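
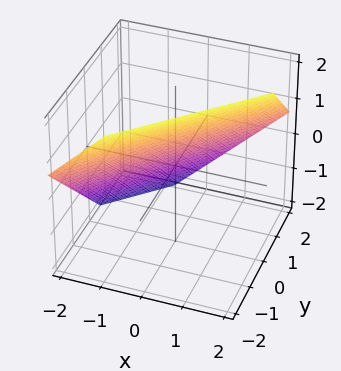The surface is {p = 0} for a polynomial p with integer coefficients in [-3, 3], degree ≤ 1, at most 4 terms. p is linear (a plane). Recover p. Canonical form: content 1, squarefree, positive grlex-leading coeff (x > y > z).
3*x - 3*y - 3*z + 2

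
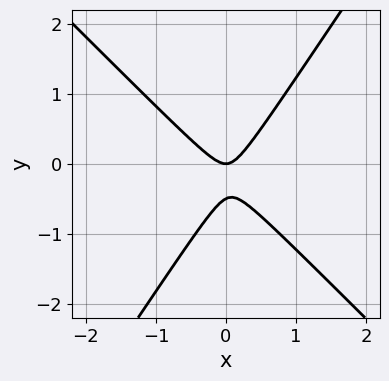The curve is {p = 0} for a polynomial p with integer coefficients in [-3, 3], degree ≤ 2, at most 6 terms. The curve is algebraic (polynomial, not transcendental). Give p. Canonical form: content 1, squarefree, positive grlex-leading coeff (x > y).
3*x^2 + x*y - 2*y^2 - y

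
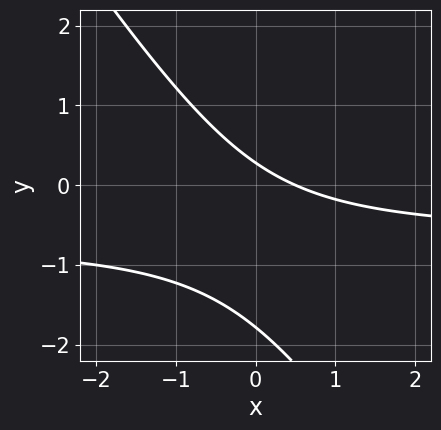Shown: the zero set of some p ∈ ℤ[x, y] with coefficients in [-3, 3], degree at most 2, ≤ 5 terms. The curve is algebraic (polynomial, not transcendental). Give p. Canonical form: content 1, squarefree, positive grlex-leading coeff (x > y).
1. The degree is 2 — a generic line meets the curve in up to 2 points.
2. Matching integer coefficients to the picture gives p.

3*x*y + 2*y^2 + 2*x + 3*y - 1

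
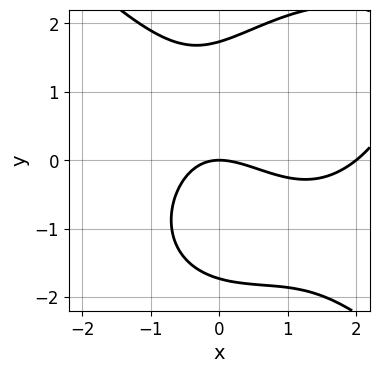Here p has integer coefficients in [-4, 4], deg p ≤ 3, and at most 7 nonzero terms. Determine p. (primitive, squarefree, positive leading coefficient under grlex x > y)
x^3 + y^3 - 2*x^2 - x*y - 3*y

Degree: the shape is more complex than any degree-2 curve, so deg p = 3.
Against the integer gridlines: it meets the y-axis at y = 0 (among the integer gridlines); the x-axis gridline crossings are at x ∈ {0, 2}.
Solving for integer coefficients yields p as stated.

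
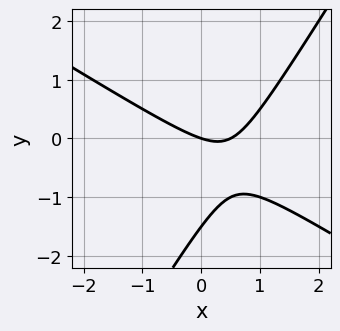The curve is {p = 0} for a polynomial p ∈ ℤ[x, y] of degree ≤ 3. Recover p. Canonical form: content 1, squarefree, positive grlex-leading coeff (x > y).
2*x^2 + 2*x*y - 2*y^2 - x - 3*y

(a) deg p = 2. No degree-1 curve has this shape.
(b) From the axis intercepts and sections: one y-axis crossing is at y = 0; it crosses the x-axis at the gridline x = 0.
(c) The integer polynomial consistent with all of this is the stated p.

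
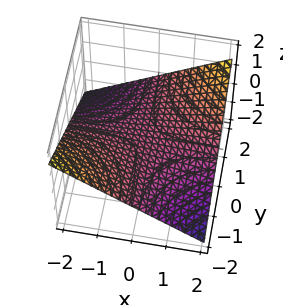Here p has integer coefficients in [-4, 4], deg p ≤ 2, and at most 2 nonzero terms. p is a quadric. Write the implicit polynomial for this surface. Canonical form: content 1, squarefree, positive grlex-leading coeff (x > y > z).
x*y - 3*z

The degree is 2 — a hyperbolic paraboloid; a quadric.
From the visible intercepts: the visible x-axis segment lies entirely on the surface; one z-axis crossing is at z = 0; the visible y-axis segment lies entirely on the surface.
Matching integer coefficients to the picture gives p.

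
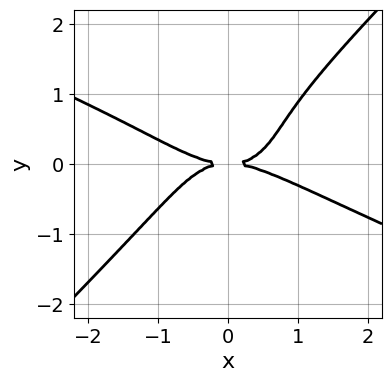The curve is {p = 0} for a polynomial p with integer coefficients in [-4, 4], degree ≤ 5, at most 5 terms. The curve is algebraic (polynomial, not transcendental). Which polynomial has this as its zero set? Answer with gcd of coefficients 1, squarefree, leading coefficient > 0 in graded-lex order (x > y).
x^4 + 2*x^3*y - 3*y^4 + 2*y^3 - 3*y^2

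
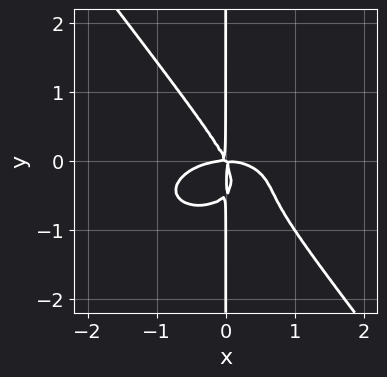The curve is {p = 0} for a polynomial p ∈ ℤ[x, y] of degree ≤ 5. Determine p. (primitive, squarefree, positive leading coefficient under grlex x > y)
x^4 + 2*x^2*y^2 + 2*x*y^3 + 2*x^2*y + x*y^2

deg p = 4. A generic line meets the curve in up to 4 points.
Reading off the gridlines: every point of the y-axis in the box is on the curve.
These observations pin down the coefficients.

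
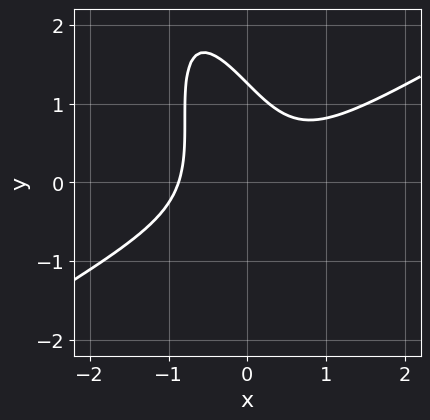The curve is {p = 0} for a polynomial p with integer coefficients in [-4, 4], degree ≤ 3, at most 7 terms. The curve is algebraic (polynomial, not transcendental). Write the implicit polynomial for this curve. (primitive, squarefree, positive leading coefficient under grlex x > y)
3*x^3 - 3*x^2*y - 3*x*y^2 - y^3 + 2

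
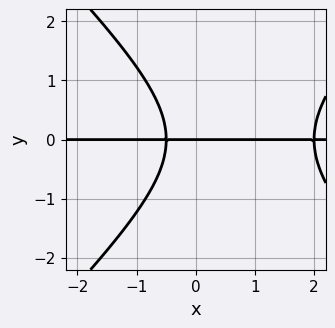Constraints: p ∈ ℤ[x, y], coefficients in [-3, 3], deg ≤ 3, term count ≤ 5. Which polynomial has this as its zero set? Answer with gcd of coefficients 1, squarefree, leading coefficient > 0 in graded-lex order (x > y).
2*x^2*y - 2*y^3 - 3*x*y - 2*y

(a) deg p = 3.
(b) Against the integer gridlines: it crosses the y-axis at the gridline y = 0; every point of the x-axis in the box is on the curve.
(c) The integer polynomial consistent with all of this is the stated p.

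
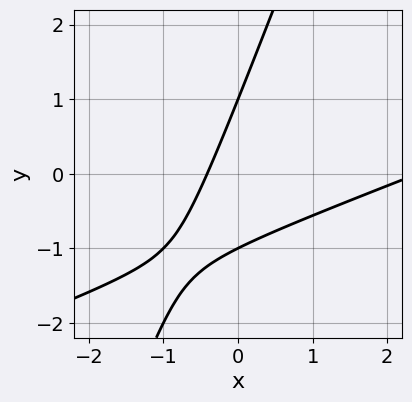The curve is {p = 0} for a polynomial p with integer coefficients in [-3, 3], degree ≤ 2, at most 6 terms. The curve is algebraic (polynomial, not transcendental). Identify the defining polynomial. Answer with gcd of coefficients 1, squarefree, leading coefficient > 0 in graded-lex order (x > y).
x^2 - 3*x*y + y^2 - 2*x - 1

First, deg p = 2. No degree-1 curve has this shape.
Next, observable constraints: among the integer gridlines, it crosses the y-axis at y ∈ {-1, 1}.
Finally, these observations pin down the coefficients.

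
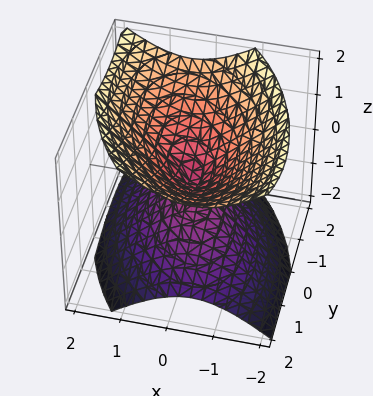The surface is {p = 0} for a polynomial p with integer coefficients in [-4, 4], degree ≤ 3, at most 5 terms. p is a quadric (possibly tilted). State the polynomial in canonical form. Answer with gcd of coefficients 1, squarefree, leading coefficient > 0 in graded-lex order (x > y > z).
2*x^2 + x*y + y^2 - 2*z^2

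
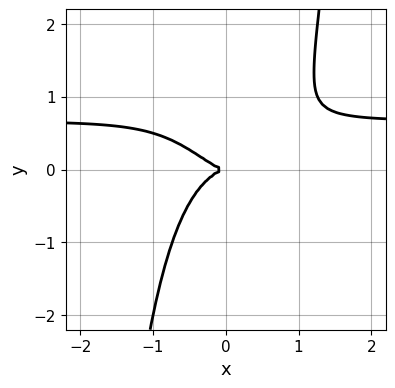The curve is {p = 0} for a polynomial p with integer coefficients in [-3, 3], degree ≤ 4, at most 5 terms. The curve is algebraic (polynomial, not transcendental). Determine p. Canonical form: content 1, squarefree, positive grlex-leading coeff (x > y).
Degree: no degree-3 curve has this shape, so deg p = 4.
Reading off the gridlines: it meets the x-axis at x = 0 (among the integer gridlines); it meets the y-axis at y = 0 (among the integer gridlines).
Assembling these constraints gives the stated polynomial.

3*x^3*y - 2*x^3 - 2*y^2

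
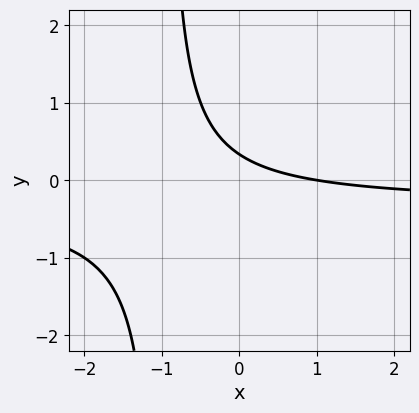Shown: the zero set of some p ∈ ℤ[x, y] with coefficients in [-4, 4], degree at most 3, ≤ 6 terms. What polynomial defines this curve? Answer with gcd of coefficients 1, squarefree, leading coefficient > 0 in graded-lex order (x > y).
(a) Degree: the shape is more complex than any degree-1 curve, so deg p = 2.
(b) Observable constraints: it meets the x-axis at x = 1 (among the integer gridlines).
(c) These observations pin down the coefficients.

3*x*y + x + 3*y - 1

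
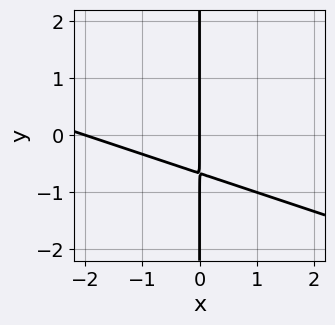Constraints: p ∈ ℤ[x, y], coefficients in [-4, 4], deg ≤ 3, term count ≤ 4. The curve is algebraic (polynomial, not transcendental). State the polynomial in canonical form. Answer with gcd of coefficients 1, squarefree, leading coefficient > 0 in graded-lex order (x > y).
First, deg p = 2. No degree-1 curve has this shape.
Next, from the axis intercepts and sections: every point of the y-axis in the box is on the curve; the x-axis gridline crossings are at x ∈ {-2, 0}.
Finally, matching integer coefficients to the picture gives p.

x^2 + 3*x*y + 2*x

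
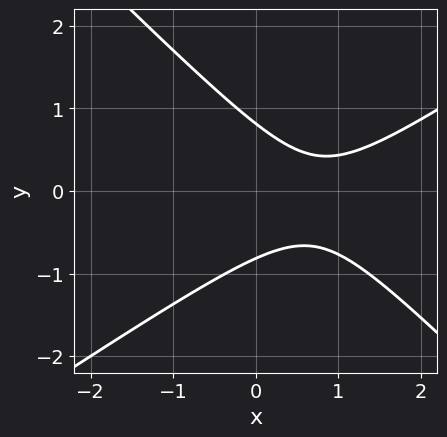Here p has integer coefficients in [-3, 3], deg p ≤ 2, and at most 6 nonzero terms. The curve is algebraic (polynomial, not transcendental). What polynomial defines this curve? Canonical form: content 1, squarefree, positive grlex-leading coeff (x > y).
The degree is 2 — no degree-1 curve has this shape.
Checking where it meets the axes: it misses every integer gridline on the x-axis.
These observations pin down the coefficients.

2*x^2 - x*y - 3*y^2 - 3*x + 2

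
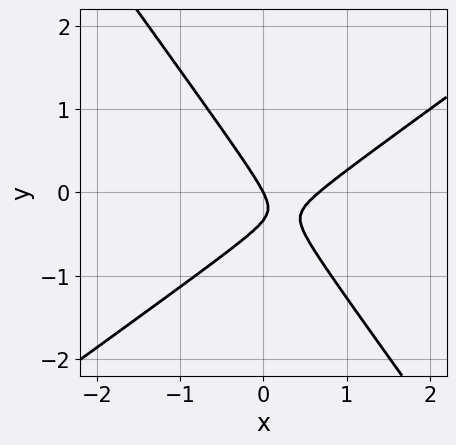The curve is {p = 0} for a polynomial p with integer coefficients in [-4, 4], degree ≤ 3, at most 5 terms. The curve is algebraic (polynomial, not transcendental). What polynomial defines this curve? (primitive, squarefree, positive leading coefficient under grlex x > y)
1. deg p = 2. No degree-1 curve has this shape.
2. Against the integer gridlines: one x-axis crossing is at x = 0; it crosses the y-axis at the gridline y = 0.
3. Solving for integer coefficients yields p as stated.

3*x^2 - 2*x*y - 3*y^2 - 2*x - y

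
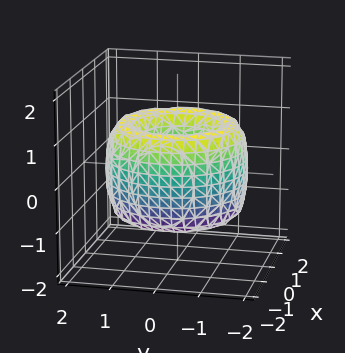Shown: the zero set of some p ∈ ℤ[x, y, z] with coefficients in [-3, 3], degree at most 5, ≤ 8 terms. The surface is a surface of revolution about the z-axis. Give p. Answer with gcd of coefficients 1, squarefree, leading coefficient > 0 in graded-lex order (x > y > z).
x^4 + 2*x^2*y^2 + y^4 - 3*x^2 - 3*y^2 + z^2 + 1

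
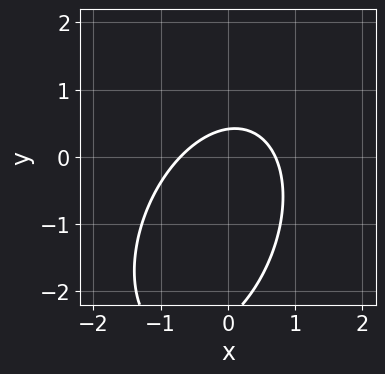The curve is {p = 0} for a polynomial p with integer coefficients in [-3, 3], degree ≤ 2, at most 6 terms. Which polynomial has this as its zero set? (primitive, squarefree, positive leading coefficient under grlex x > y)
2*x^2 - x*y + y^2 + 2*y - 1

1. Degree: a generic line meets the curve in up to 2 points, so deg p = 2.
2. Putting this together gives p.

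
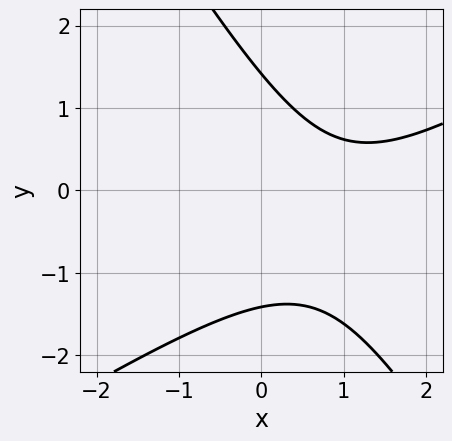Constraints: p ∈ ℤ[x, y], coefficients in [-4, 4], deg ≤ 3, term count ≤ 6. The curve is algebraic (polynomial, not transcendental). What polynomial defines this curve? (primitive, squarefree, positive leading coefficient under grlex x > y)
deg p = 2.
From the visible intercepts: it misses every integer gridline on the x-axis.
Fitting integer coefficients to these (and the overall shape) gives p.

x^2 - x*y - y^2 - 2*x + 2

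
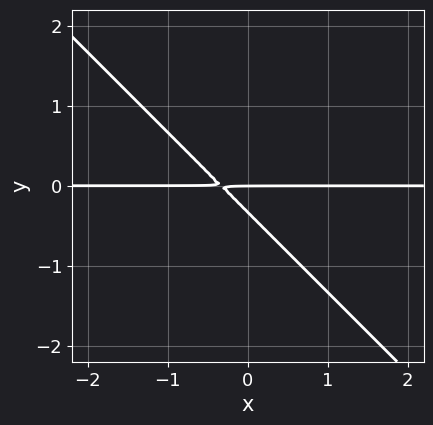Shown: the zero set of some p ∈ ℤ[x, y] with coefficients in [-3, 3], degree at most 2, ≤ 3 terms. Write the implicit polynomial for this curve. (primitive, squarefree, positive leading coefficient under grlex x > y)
3*x*y + 3*y^2 + y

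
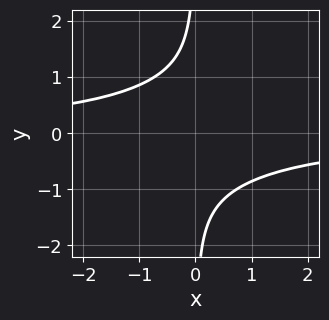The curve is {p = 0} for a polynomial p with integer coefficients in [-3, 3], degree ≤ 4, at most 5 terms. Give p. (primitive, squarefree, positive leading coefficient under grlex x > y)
x^2*y^2 - 2*x*y^3 - 2

(a) deg p = 4. A generic line meets the curve in up to 4 points.
(b) Observable constraints: it misses every integer gridline on the x-axis; no y-intercept at any integer in the box.
(c) Putting this together gives p.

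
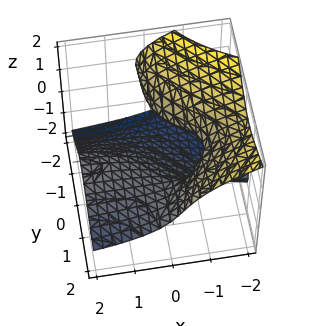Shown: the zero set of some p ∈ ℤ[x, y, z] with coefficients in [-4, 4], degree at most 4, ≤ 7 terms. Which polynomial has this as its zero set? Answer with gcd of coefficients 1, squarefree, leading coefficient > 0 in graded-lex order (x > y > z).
First, the degree is 3 — no degree-2 surface has this shape.
Next, reading off the gridlines: the surface avoids every integer y-axis point in the box; the surface avoids every integer x-axis point in the box.
Finally, these observations pin down the coefficients.

2*x*y^2 + 3*z^3 + 3*x*z + 3*y*z + 1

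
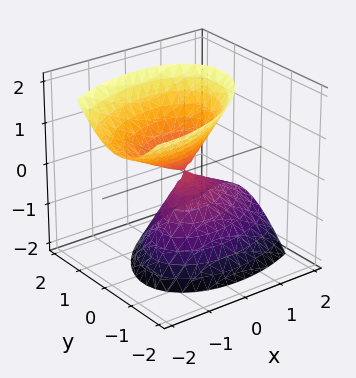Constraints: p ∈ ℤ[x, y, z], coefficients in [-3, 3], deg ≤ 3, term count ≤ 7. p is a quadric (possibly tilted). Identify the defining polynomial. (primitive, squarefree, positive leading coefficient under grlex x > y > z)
1. There are 2 components. Treating them together as one polynomial.
2. The degree is 2 — a generic line meets the surface in up to 2 points.
3. From the visible intercepts: it crosses the z-axis at the gridline z = 0; it meets the x-axis at x = 0 (among the integer gridlines); one y-axis crossing is at y = 0.
4. Together with the visible shape, these determine p as stated.

x^2 - x*y + x*z + 2*y^2 - z^2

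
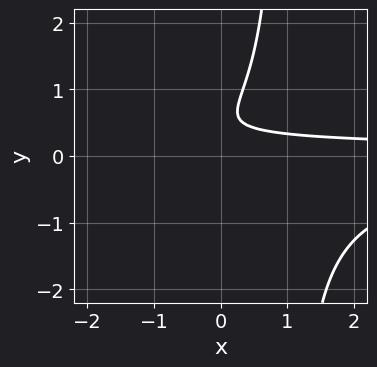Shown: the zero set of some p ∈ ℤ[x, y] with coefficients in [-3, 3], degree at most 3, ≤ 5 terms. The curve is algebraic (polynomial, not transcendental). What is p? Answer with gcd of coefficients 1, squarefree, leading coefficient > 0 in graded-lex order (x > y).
1. deg p = 3.
2. From the axis intercepts and sections: the curve avoids every integer y-axis point in the box; no x-intercept at any integer in the box.
3. Together with the visible shape, these determine p as stated.

3*x*y^2 - 3*y^2 + 3*y - 1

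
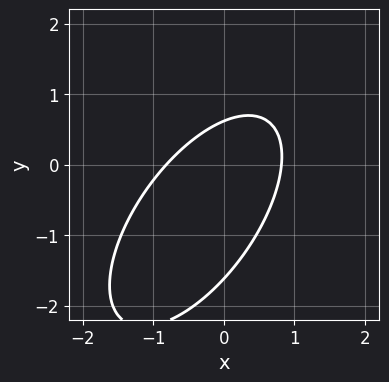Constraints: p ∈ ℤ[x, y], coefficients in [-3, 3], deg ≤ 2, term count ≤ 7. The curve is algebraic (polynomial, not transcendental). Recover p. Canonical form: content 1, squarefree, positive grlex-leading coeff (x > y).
1. Degree: the shape is more complex than any degree-1 curve, so deg p = 2.
2. Matching integer coefficients to the picture gives p.

3*x^2 - 3*x*y + 2*y^2 + 2*y - 2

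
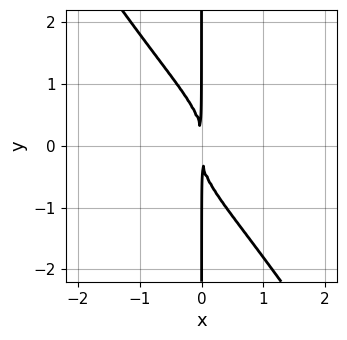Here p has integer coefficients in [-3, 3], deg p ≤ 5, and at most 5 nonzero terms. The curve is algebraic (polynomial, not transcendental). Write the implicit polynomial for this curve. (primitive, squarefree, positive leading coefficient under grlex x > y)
3*x^2*y^2 + 2*x*y^3 + 2*x^2

The degree is 4 — a generic line meets the curve in up to 4 points.
Checking where it meets the axes: every point of the y-axis in the box is on the curve.
Together with the visible shape, these determine p as stated.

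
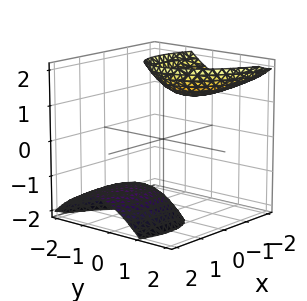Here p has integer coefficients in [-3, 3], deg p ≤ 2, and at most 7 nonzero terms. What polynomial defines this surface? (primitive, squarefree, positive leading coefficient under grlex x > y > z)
2*x^2 + 2*x*y + 3*x*z + 3*y^2 - z^2 + 3

First, I count 2 distinct pieces.
Then, the degree is 2 — the shape is more complex than any degree-1 surface.
Next, observable constraints: it misses every integer gridline on the x-axis; it misses every integer gridline on the y-axis.
Finally, matching integer coefficients to the picture gives p.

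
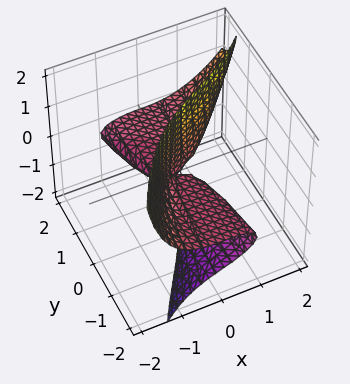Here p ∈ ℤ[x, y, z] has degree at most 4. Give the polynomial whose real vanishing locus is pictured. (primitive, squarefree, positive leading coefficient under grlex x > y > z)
x^3 - x^2*z + 2*x*z^2 - 2*y*z^2 - 2*y*z

The degree is 3 — the shape is more complex than any degree-2 surface.
Observable constraints: one x-axis crossing is at x = 0; every point of the y-axis in the box is on the surface.
Together with the visible shape, these determine p as stated.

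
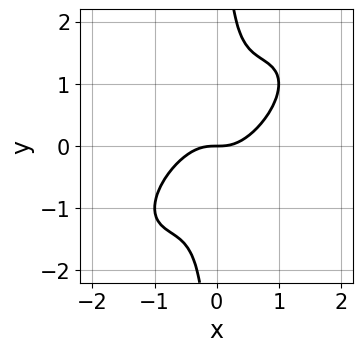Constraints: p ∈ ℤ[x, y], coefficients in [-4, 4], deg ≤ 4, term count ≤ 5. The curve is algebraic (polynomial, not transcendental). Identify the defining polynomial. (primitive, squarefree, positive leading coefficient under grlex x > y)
2*x^3 - 3*x^2*y + 2*x*y^2 - y

1. The degree is 3 — the shape is more complex than any degree-2 curve.
2. From the axis intercepts and sections: it meets the y-axis at y = 0 (among the integer gridlines); one x-axis crossing is at x = 0.
3. Assembling these constraints gives the stated polynomial.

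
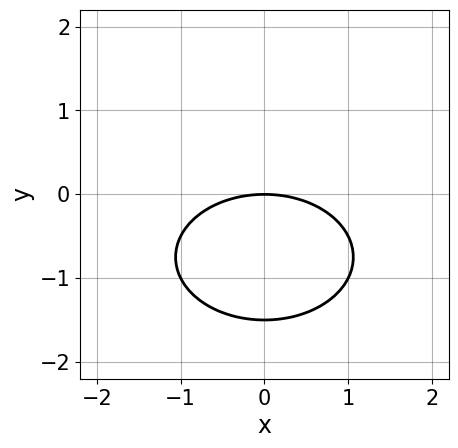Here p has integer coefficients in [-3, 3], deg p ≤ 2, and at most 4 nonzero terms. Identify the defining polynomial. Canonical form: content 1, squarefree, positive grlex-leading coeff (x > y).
x^2 + 2*y^2 + 3*y

First, deg p = 2. The shape is more complex than any degree-1 curve.
Next, symmetries: the x ↦ −x reflection is a symmetry, so x appears only in even powers.
Next, against the integer gridlines: it meets the y-axis at y = 0 (among the integer gridlines); one x-axis crossing is at x = 0.
Finally, together with the visible shape, these determine p as stated.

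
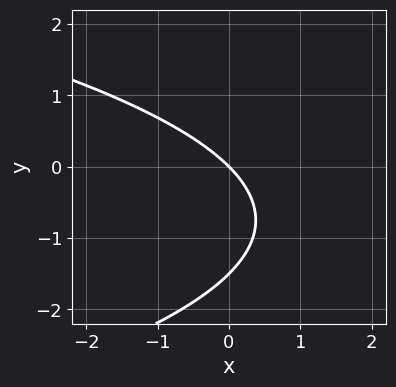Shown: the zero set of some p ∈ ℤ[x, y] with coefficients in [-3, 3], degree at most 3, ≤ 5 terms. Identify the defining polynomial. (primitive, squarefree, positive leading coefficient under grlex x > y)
Degree: no degree-1 curve has this shape, so deg p = 2.
Against the integer gridlines: one y-axis crossing is at y = 0; one x-axis crossing is at x = 0.
Matching integer coefficients to the picture gives p.

2*y^2 + 3*x + 3*y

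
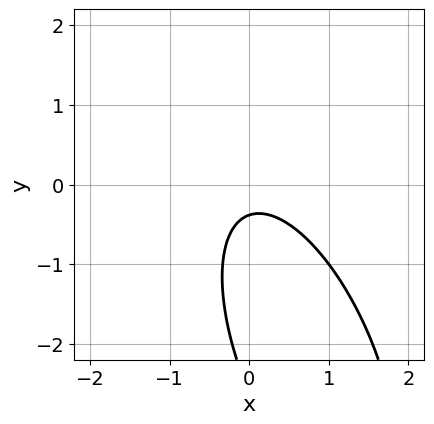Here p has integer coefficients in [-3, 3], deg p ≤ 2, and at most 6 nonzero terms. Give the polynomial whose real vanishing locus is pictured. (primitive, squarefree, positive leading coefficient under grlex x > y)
1. deg p = 2. The shape is more complex than any degree-1 curve.
2. Observable constraints: it misses every integer gridline on the x-axis.
3. These observations pin down the coefficients.

3*x^2 + 2*x*y + y^2 + 3*y + 1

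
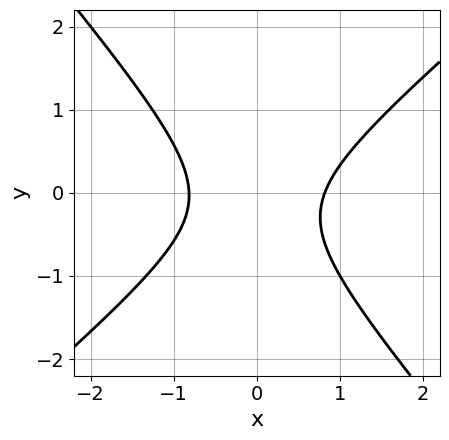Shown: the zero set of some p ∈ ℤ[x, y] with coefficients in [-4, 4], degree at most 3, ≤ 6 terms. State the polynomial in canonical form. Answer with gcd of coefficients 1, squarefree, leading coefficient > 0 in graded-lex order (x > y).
3*x^2 - x*y - 3*y^2 - y - 2

(a) The degree is 2 — the shape is more complex than any degree-1 curve.
(b) From the axis intercepts and sections: the curve avoids every integer y-axis point in the box.
(c) Together with the visible shape, these determine p as stated.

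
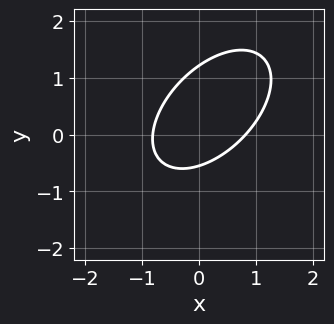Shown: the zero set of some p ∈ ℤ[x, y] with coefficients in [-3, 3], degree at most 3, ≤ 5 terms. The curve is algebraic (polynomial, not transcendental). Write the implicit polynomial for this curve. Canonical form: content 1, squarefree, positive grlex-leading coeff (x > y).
3*x^2 - 3*x*y + 3*y^2 - 2*y - 2

First, the degree is 2 — the shape is more complex than any degree-1 curve.
Finally, matching integer coefficients to the picture gives p.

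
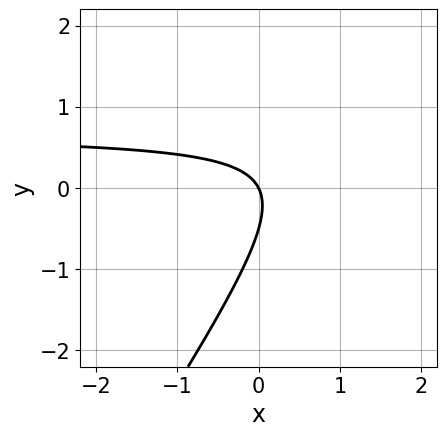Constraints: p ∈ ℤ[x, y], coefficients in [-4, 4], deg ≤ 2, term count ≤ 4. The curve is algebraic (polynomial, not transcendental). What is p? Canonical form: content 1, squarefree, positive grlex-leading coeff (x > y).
3*x*y - 2*y^2 - 2*x - y

deg p = 2. A generic line meets the curve in up to 2 points.
Observable constraints: one x-axis crossing is at x = 0; one y-axis crossing is at y = 0.
The integer polynomial consistent with all of this is the stated p.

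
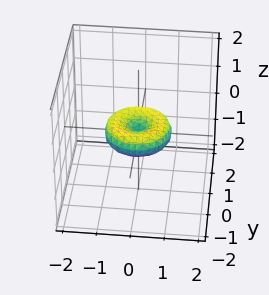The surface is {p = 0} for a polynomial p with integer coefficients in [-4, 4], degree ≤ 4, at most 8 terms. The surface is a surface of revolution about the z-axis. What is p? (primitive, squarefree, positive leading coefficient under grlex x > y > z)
x^4 + 2*x^2*y^2 + y^4 - x^2 - y^2 + 2*z^2

(a) deg p = 4. The shape is more complex than any degree-3 surface.
(b) Symmetry: the z-axis is an axis of rotation, so x and y enter only as x² + y².
(c) From the visible intercepts: a circular section at z = 0 has radius exactly 1; among the integer gridlines, it crosses the x-axis at x ∈ {-1, 0, 1}; among the integer gridlines, it crosses the y-axis at y ∈ {-1, 0, 1}; it crosses the z-axis at the gridline z = 0.
(d) Together with the visible shape, these determine p as stated.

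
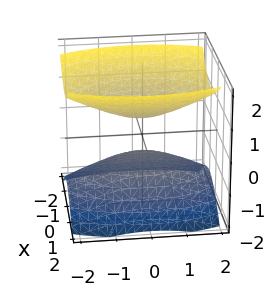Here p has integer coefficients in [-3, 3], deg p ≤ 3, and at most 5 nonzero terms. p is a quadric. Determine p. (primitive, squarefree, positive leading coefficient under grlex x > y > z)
I count 2 distinct pieces. Treating them together as one polynomial.
Degree: two sheets facing apart; a quadric, so deg p = 2.
Symmetries: the x ↦ −x reflection is a symmetry, so x appears only in even powers; mirror symmetry z ↦ −z ⇒ only even powers of z; it's symmetric under y → −y, forcing even powers of y.
From the axis intercepts and sections: it misses every integer gridline on the x-axis; the surface avoids every integer y-axis point in the box.
Solving for integer coefficients yields p as stated.

3*x^2 + y^2 - 3*z^2 + 1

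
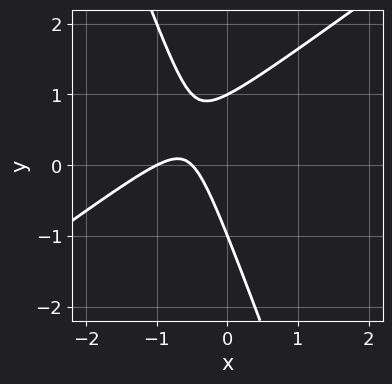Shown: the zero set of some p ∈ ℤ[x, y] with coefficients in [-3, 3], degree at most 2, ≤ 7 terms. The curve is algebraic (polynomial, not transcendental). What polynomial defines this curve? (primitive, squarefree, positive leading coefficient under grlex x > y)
2*x^2 - 2*x*y - y^2 + 3*x + 1

(a) Degree: a generic line meets the curve in up to 2 points, so deg p = 2.
(b) Against the integer gridlines: one x-axis crossing is at x = -1; among the integer gridlines, it crosses the y-axis at y ∈ {-1, 1}.
(c) Together with the visible shape, these determine p as stated.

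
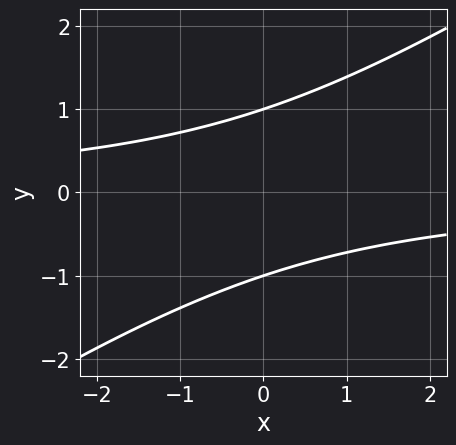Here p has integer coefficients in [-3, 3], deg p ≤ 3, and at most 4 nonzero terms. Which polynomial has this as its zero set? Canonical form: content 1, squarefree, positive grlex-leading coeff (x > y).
2*x*y - 3*y^2 + 3

(a) The degree is 2 — the shape is more complex than any degree-1 curve.
(b) Checking where it meets the axes: no x-intercept at any integer in the box; the y-axis gridline crossings are at y ∈ {-1, 1}.
(c) Solving for integer coefficients yields p as stated.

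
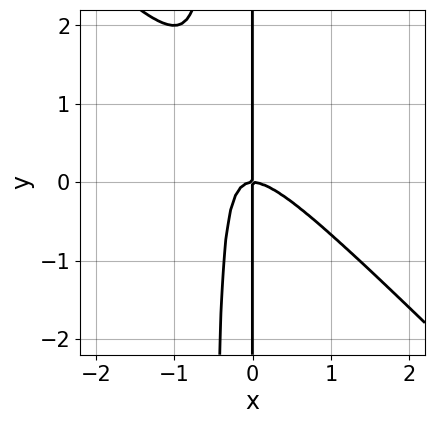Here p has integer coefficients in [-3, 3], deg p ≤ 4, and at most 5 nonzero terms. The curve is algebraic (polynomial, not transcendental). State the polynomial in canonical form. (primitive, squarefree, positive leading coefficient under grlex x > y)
2*x^3 + 2*x^2*y + x*y

(a) The degree is 3 — a generic line meets the curve in up to 3 points.
(b) Checking where it meets the axes: it meets the x-axis at x = 0 (among the integer gridlines); every point of the y-axis in the box is on the curve.
(c) These observations pin down the coefficients.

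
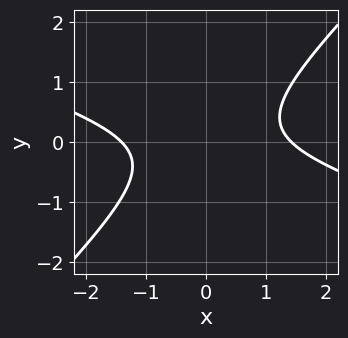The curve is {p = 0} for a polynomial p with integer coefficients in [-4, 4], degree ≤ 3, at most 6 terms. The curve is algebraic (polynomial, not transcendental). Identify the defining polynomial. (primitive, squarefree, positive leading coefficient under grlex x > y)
x^2 + 2*x*y - 3*y^2 - 2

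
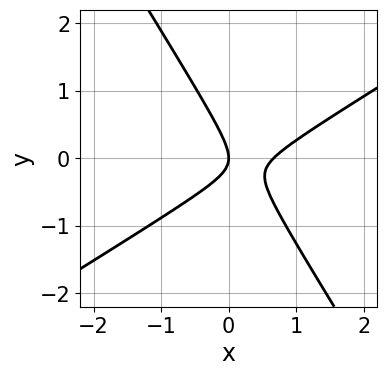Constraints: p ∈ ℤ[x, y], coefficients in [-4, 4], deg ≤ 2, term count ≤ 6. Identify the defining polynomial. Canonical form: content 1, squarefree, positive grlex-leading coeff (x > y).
3*x^2 - 3*x*y - 3*y^2 - 2*x

1. Degree: no degree-1 curve has this shape, so deg p = 2.
2. From the visible intercepts: it crosses the x-axis at the gridline x = 0; one y-axis crossing is at y = 0.
3. Solving for integer coefficients yields p as stated.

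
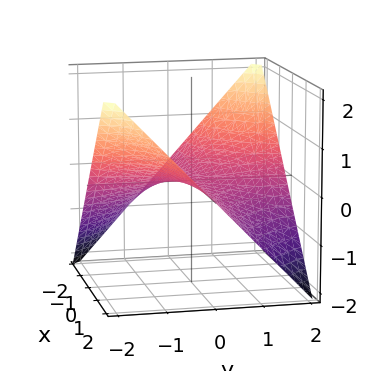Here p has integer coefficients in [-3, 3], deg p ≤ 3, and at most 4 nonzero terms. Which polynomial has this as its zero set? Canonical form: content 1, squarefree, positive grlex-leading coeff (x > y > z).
Degree: a saddle surface; a quadric, so deg p = 2.
From the axis intercepts and sections: the visible x-axis segment lies entirely on the surface; one z-axis crossing is at z = 0; the visible y-axis segment lies entirely on the surface.
Assembling these constraints gives the stated polynomial.

x*y + 2*z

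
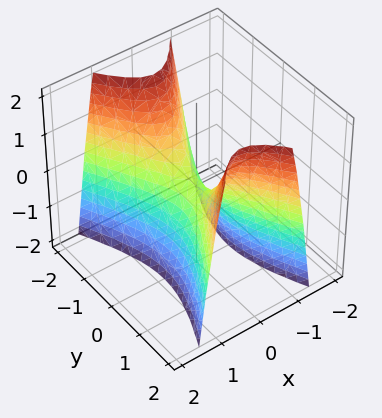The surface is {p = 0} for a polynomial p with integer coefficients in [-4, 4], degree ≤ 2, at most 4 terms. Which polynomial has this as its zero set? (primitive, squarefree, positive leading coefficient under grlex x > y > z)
(a) deg p = 2. A hyperbolic paraboloid; a quadric.
(b) Symmetries: mirror symmetry x ↦ −x ⇒ only even powers of x; mirror symmetry y ↦ −y ⇒ only even powers of y.
(c) Reading off the gridlines: one y-axis crossing is at y = 0; one z-axis crossing is at z = 0.
(d) Together with the visible shape, these determine p as stated.

3*x^2 - y^2 + z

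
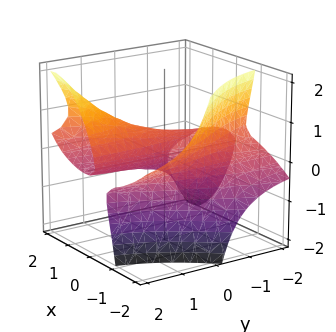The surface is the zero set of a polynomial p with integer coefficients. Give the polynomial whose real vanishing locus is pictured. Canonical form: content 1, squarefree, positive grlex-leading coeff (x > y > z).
1. There are 2 components. They look like related sheets of one shape, so recover p as a whole.
2. Degree: a generic line meets the surface in up to 3 points, so deg p = 3.
3. Observable constraints: one z-axis crossing is at z = 0; every point of the y-axis in the box is on the surface.
4. The integer polynomial consistent with all of this is the stated p.

x^3 - 3*x*y*z + x*z^2 + 3*z^2 - 2*x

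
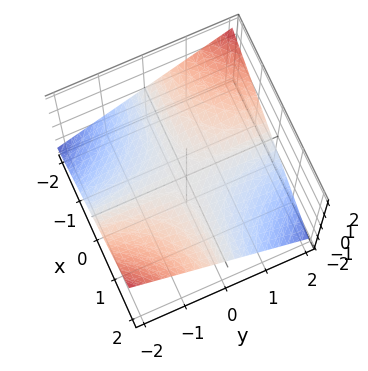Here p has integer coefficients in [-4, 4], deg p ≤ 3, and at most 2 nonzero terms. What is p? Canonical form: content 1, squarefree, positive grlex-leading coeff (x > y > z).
x*y + 3*z

First, deg p = 2.
Next, from the visible intercepts: it crosses the z-axis at the gridline z = 0; the visible x-axis segment lies entirely on the surface.
Finally, these observations pin down the coefficients.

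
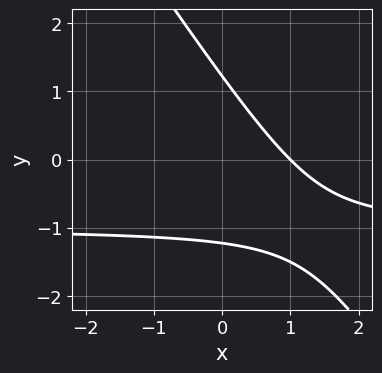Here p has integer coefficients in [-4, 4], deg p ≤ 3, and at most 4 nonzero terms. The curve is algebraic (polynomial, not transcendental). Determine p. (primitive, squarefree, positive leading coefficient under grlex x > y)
First, the degree is 2 — no degree-1 curve has this shape.
Then, against the integer gridlines: it crosses the x-axis at the gridline x = 1.
Finally, matching integer coefficients to the picture gives p.

3*x*y + 2*y^2 + 3*x - 3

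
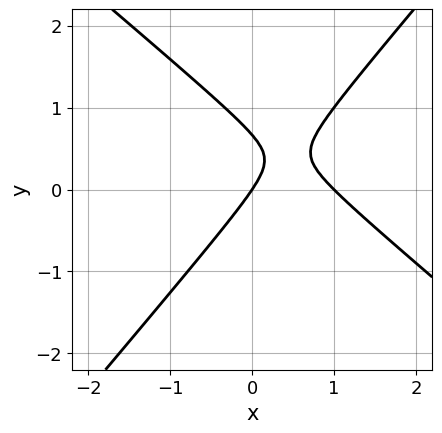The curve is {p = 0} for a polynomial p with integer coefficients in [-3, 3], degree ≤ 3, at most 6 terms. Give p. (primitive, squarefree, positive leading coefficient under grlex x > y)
1. Degree: no degree-1 curve has this shape, so deg p = 2.
2. From the axis intercepts and sections: the x-axis gridline crossings are at x ∈ {0, 1}; it meets the y-axis at y = 0 (among the integer gridlines).
3. The integer polynomial consistent with all of this is the stated p.

3*x^2 + x*y - 3*y^2 - 3*x + 2*y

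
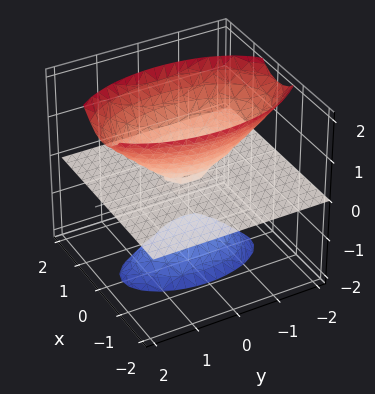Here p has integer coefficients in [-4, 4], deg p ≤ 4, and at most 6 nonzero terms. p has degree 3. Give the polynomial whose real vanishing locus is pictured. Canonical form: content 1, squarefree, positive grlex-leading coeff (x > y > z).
3*x^2*z + y^2*z - z^3 - z^2

There are 2 components.
Degree: a generic line meets the surface in up to 3 points, so deg p = 3.
Against the integer gridlines: every point of the y-axis in the box is on the surface; it meets the z-axis at z = -1 (among the integer gridlines).
Fitting integer coefficients to these (and the overall shape) gives p.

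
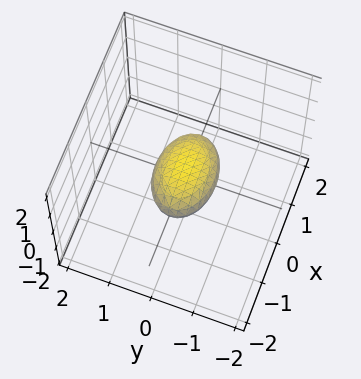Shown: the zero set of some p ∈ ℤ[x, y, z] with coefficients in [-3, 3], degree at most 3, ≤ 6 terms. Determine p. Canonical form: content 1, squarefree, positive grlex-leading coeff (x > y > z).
x^2 + 2*y^2 + 3*z^2 - 1

(a) The degree is 2 — a closed, bounded, convex surface; a quadric.
(b) Symmetries: the y ↦ −y reflection is a symmetry, so y appears only in even powers; the x ↦ −x reflection is a symmetry, so x appears only in even powers; it's symmetric under z → −z, forcing even powers of z.
(c) Observable constraints: the x-axis gridline crossings are at x ∈ {-1, 1}.
(d) Solving for integer coefficients yields p as stated.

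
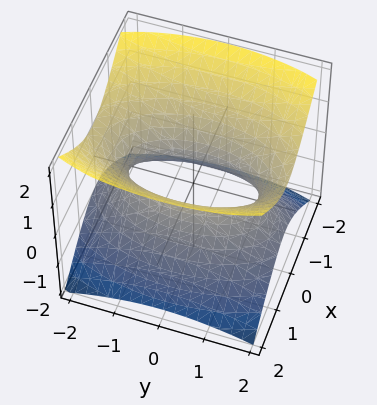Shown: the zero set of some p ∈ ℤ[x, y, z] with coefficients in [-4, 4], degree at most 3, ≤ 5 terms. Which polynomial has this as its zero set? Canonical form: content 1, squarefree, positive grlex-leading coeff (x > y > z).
(a) deg p = 2. One connected sheet with a waist; a quadric.
(b) Symmetries: the z ↦ −z reflection is a symmetry, so z appears only in even powers; it's symmetric under x → −x, forcing even powers of x; the y ↦ −y reflection is a symmetry, so y appears only in even powers.
(c) Checking where it meets the axes: the surface avoids every integer z-axis point in the box.
(d) Solving for integer coefficients yields p as stated.

3*x^2 + y^2 - 3*z^2 - 2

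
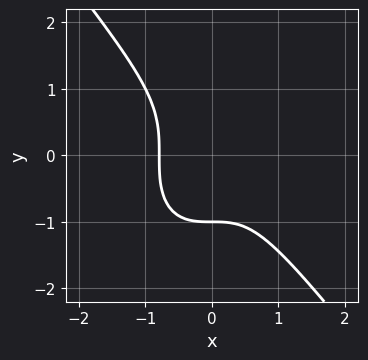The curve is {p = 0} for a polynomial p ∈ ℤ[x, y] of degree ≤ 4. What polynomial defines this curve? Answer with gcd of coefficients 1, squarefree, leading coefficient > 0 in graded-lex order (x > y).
1. The degree is 3 — a generic line meets the curve in up to 3 points.
2. From the visible intercepts: it meets the y-axis at y = -1 (among the integer gridlines).
3. The integer polynomial consistent with all of this is the stated p.

2*x^3 + y^3 + 1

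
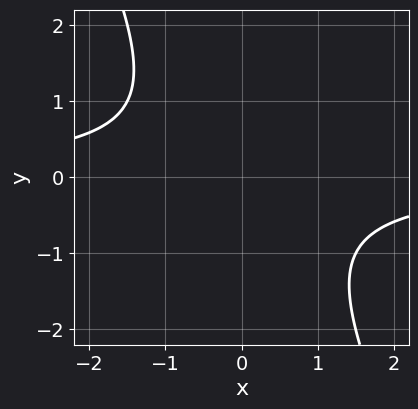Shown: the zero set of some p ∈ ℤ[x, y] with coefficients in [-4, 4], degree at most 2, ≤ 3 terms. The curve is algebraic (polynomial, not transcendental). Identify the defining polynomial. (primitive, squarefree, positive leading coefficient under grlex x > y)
deg p = 2.
From the axis intercepts and sections: the curve avoids every integer x-axis point in the box; no y-intercept at any integer in the box.
Putting this together gives p.

2*x*y + y^2 + 2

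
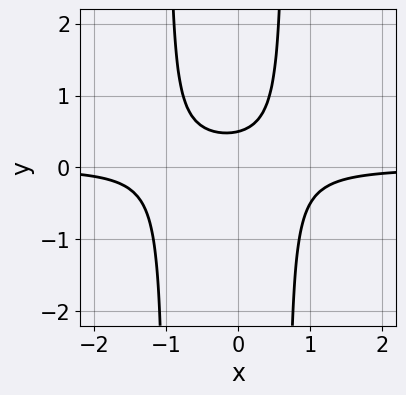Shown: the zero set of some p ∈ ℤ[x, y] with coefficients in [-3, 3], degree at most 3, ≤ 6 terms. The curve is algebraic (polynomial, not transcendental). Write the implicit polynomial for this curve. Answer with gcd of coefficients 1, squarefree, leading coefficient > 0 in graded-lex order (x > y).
(a) The degree is 3 — a generic line meets the curve in up to 3 points.
(b) Against the integer gridlines: the curve avoids every integer x-axis point in the box.
(c) Putting this together gives p.

3*x^2*y + x*y - 2*y + 1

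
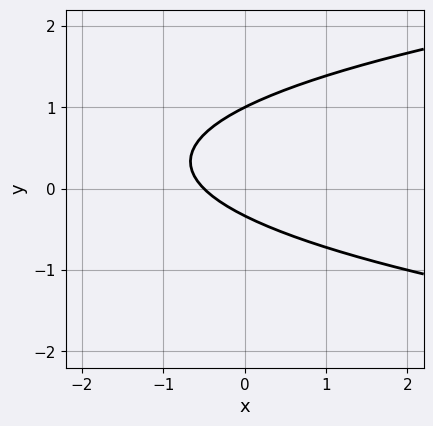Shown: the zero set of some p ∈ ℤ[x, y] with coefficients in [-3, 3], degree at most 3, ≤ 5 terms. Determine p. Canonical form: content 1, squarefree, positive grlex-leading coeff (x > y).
(a) Degree: the shape is more complex than any degree-1 curve, so deg p = 2.
(b) Against the integer gridlines: it crosses the y-axis at the gridline y = 1.
(c) Solving for integer coefficients yields p as stated.

3*y^2 - 2*x - 2*y - 1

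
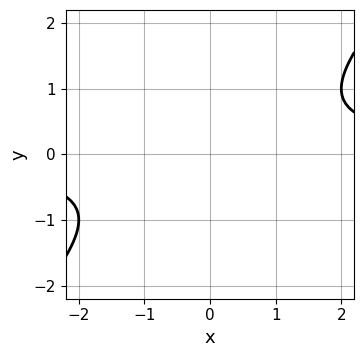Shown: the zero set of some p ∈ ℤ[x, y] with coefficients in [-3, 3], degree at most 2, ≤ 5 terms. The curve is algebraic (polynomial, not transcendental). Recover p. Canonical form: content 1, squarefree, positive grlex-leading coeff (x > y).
x*y - y^2 - 1

Degree: a generic line meets the curve in up to 2 points, so deg p = 2.
From the axis intercepts and sections: it misses every integer gridline on the x-axis; it misses every integer gridline on the y-axis.
Solving for integer coefficients yields p as stated.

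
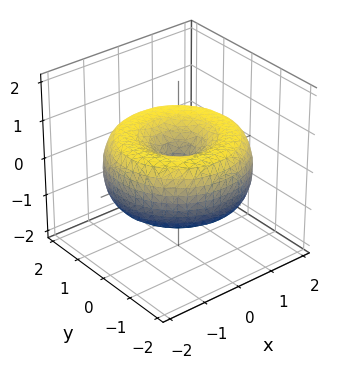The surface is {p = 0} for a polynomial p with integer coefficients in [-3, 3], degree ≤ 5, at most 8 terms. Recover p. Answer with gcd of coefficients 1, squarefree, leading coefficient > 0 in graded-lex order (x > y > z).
x^4 + 2*x^2*y^2 + y^4 - 3*x^2 - 3*y^2 + 3*z^2

deg p = 4.
Symmetries: rotational symmetry about the z-axis ⇒ p depends on x, y only through x² + y².
From the axis intercepts and sections: one y-axis crossing is at y = 0; it meets the x-axis at x = 0 (among the integer gridlines); a circular section at z = 0 has radius between 1 and 2.
Together with the visible shape, these determine p as stated.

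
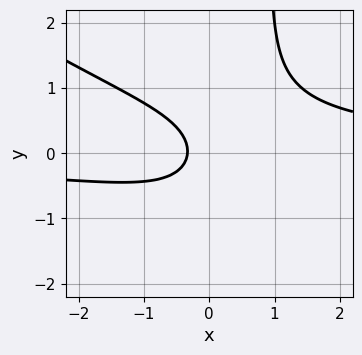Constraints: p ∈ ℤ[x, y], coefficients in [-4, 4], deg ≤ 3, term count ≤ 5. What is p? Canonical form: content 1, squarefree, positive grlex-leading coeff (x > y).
First, deg p = 3. No degree-2 curve has this shape.
Next, from the axis intercepts and sections: the curve avoids every integer y-axis point in the box.
Finally, solving for integer coefficients yields p as stated.

2*x^2*y + 3*x*y^2 - 3*y^2 - 3*x - 1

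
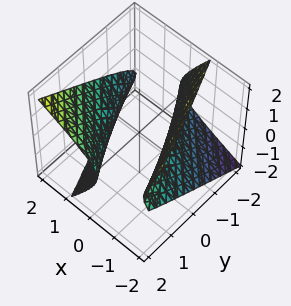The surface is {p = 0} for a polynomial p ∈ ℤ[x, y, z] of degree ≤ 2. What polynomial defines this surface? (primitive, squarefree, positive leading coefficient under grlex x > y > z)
First, there are 2 components. Treating them together as one polynomial.
Then, the degree is 2 — a generic line meets the surface in up to 2 points.
Then, checking where it meets the axes: the surface avoids every integer z-axis point in the box.
Finally, fitting integer coefficients to these (and the overall shape) gives p.

2*x^2 + 3*x*y - 3*x*z + y^2 - 3*z^2 - 3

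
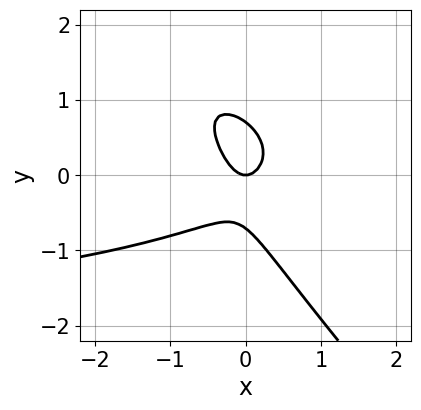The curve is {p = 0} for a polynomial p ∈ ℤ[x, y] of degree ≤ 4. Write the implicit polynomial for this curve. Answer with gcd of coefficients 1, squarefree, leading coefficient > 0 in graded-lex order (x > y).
x^2*y + 3*x*y^2 + 2*y^3 + 3*x^2 - y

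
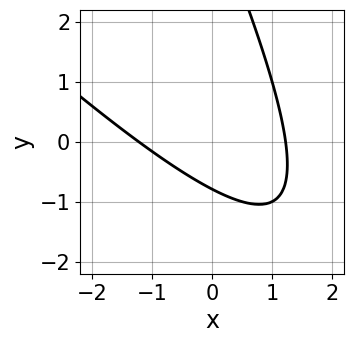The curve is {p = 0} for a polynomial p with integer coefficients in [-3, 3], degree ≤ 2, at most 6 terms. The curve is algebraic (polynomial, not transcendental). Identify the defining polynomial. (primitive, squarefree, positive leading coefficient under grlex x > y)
2*x^2 + 3*x*y + y^2 - 3*y - 3

First, the degree is 2 — the shape is more complex than any degree-1 curve.
Finally, matching integer coefficients to the picture gives p.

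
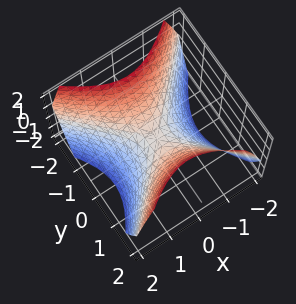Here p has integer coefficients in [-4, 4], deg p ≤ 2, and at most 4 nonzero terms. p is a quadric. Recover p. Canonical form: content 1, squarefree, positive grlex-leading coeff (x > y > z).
deg p = 2. A saddle surface; a quadric.
Symmetries: the y ↦ −y reflection is a symmetry, so y appears only in even powers; it's symmetric under x → −x, forcing even powers of x.
Checking where it meets the axes: one x-axis crossing is at x = 0; it crosses the y-axis at the gridline y = 0; it crosses the z-axis at the gridline z = 0.
Putting this together gives p.

x^2 - y^2 + z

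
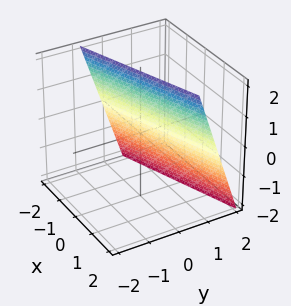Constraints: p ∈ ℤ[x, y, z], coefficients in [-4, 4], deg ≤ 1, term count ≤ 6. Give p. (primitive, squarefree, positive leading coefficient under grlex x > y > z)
x - 3*y - z + 2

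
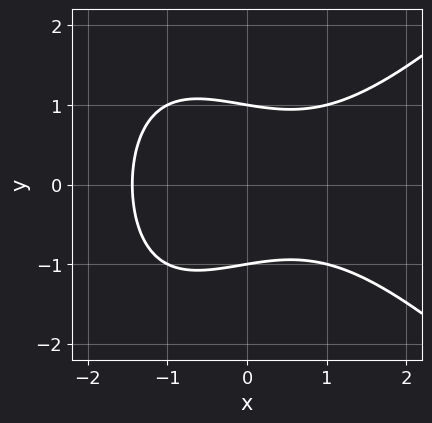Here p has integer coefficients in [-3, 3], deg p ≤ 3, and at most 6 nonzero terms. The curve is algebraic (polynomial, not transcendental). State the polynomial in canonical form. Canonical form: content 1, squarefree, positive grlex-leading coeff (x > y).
x^3 - x*y^2 - 3*y^2 + 3

1. Degree: the shape is more complex than any degree-2 curve, so deg p = 3.
2. Symmetries: the y ↦ −y reflection is a symmetry, so y appears only in even powers.
3. Checking where it meets the axes: the y-axis gridline crossings are at y ∈ {-1, 1}.
4. Assembling these constraints gives the stated polynomial.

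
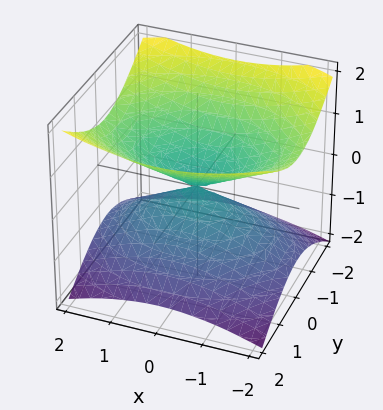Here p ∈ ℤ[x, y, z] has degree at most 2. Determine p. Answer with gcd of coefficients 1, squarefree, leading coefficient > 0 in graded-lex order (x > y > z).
(a) deg p = 2. Two nappes meeting at a single point; a quadric.
(b) Symmetries: the y ↦ −y reflection is a symmetry, so y appears only in even powers; it's symmetric under z → −z, forcing even powers of z; it's symmetric under x → −x, forcing even powers of x.
(c) Checking where it meets the axes: it meets the x-axis at x = 0 (among the integer gridlines); it crosses the y-axis at the gridline y = 0; it crosses the z-axis at the gridline z = 0.
(d) Putting this together gives p.

x^2 + 2*y^2 - 3*z^2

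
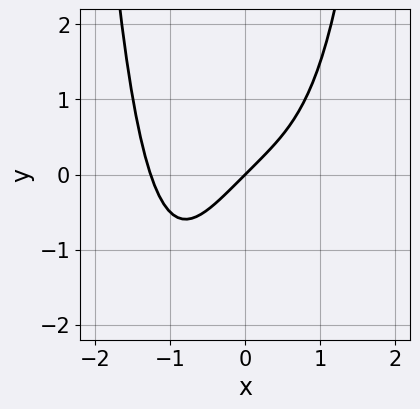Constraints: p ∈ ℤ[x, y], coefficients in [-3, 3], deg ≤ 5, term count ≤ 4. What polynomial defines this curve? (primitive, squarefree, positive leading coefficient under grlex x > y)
First, deg p = 4. A generic line meets the curve in up to 4 points.
Then, observable constraints: one y-axis crossing is at y = 0; it meets the x-axis at x = 0 (among the integer gridlines).
Finally, putting this together gives p.

x^4 + 2*x - 2*y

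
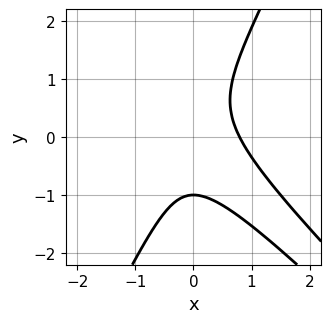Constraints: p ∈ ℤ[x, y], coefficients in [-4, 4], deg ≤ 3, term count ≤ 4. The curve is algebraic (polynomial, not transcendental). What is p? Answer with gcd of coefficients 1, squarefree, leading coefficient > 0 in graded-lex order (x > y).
(a) deg p = 3. The shape is more complex than any degree-2 curve.
(b) Checking where it meets the axes: one y-axis crossing is at y = -1.
(c) These observations pin down the coefficients.

2*x^3 + 3*x^2*y - y^3 - 1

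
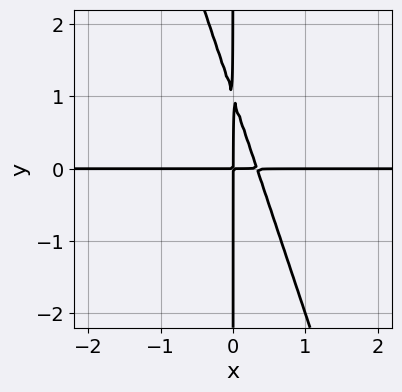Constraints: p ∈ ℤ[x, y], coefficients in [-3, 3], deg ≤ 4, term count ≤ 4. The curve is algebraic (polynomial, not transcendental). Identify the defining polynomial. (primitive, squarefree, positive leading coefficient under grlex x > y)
3*x^2*y + x*y^2 - x*y

The degree is 3 — no degree-2 curve has this shape.
Reading off the gridlines: the visible x-axis segment lies entirely on the curve; every point of the y-axis in the box is on the curve.
Solving for integer coefficients yields p as stated.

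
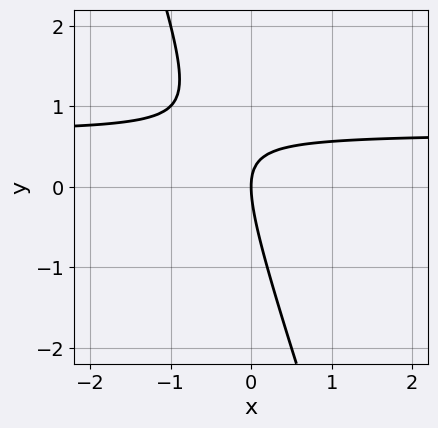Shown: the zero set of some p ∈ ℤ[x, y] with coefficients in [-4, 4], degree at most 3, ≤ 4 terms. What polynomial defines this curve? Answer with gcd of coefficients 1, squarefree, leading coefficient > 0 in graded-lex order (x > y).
3*x*y + y^2 - 2*x

First, degree: the shape is more complex than any degree-1 curve, so deg p = 2.
Next, from the visible intercepts: one y-axis crossing is at y = 0; it meets the x-axis at x = 0 (among the integer gridlines).
Finally, the integer polynomial consistent with all of this is the stated p.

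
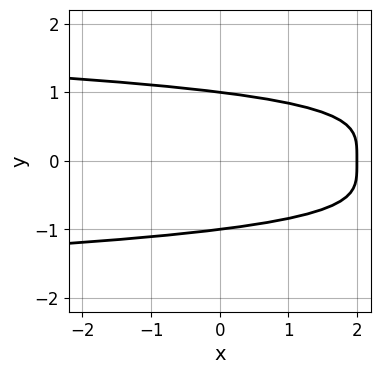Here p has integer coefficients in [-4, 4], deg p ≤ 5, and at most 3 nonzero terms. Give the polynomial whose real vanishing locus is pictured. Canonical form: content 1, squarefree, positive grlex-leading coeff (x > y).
2*y^4 + x - 2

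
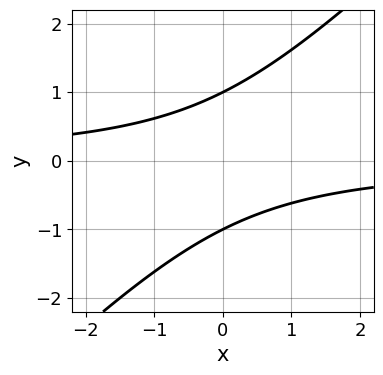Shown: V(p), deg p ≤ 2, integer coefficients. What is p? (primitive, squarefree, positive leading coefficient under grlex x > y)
1. The degree is 2 — the shape is more complex than any degree-1 curve.
2. Observable constraints: the curve avoids every integer x-axis point in the box; the y-axis gridline crossings are at y ∈ {-1, 1}.
3. Solving for integer coefficients yields p as stated.

x*y - y^2 + 1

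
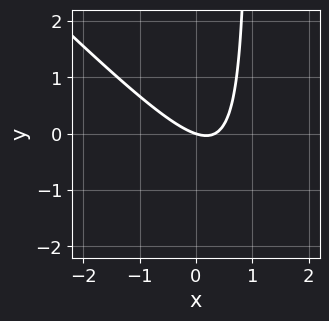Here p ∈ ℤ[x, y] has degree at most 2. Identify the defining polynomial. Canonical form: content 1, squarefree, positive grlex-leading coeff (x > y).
First, degree: a generic line meets the curve in up to 2 points, so deg p = 2.
Then, reading off the gridlines: one y-axis crossing is at y = 0; one x-axis crossing is at x = 0.
Finally, matching integer coefficients to the picture gives p.

3*x^2 + 3*x*y - x - 3*y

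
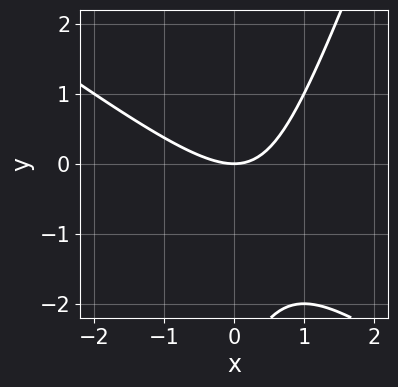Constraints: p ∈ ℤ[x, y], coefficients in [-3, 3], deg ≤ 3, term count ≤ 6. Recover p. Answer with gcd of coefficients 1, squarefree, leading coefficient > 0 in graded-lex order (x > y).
(a) The degree is 2 — the shape is more complex than any degree-1 curve.
(b) From the visible intercepts: it crosses the y-axis at the gridline y = 0; one x-axis crossing is at x = 0.
(c) Together with the visible shape, these determine p as stated.

2*x^2 + 2*x*y - y^2 - 3*y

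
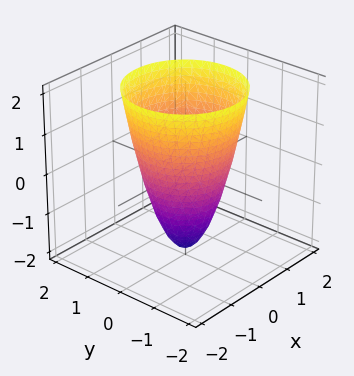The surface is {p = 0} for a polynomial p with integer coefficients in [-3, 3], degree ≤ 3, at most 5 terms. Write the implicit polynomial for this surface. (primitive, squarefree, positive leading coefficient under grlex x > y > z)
First, deg p = 2. A generic line meets the surface in up to 2 points.
Next, symmetries: every cross-section ⟂ z is a circle, so x, y appear only via x² + y².
Next, checking where it meets the axes: a circular section at z = -1 has radius between 0 and 1; the x-axis gridline crossings are at x ∈ {-1, 1}; the y-axis gridline crossings are at y ∈ {-1, 1}.
Finally, matching integer coefficients to the picture gives p. Check: (0, 0, -2) on the z-axis lies on the surface, and p(0, 0, -2) = 0. ✓

2*x^2 + 2*y^2 - z - 2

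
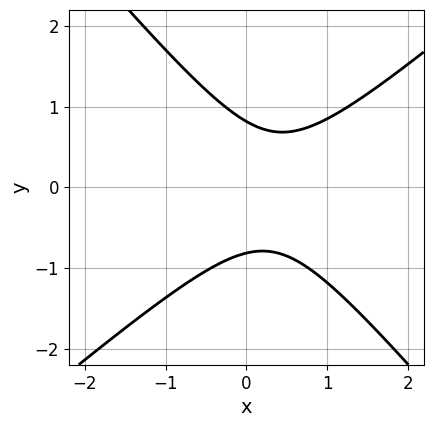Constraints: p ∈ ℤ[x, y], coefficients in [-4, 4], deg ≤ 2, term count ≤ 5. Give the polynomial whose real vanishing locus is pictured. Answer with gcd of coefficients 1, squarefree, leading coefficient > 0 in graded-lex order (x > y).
1. The degree is 2 — a generic line meets the curve in up to 2 points.
2. From the axis intercepts and sections: it misses every integer gridline on the x-axis.
3. These observations pin down the coefficients.

3*x^2 - x*y - 3*y^2 - 2*x + 2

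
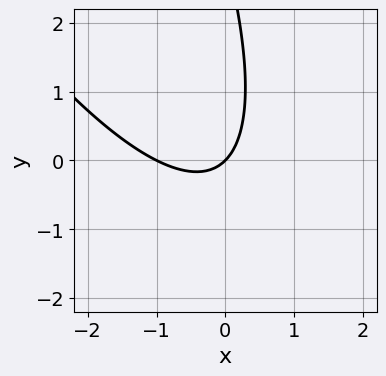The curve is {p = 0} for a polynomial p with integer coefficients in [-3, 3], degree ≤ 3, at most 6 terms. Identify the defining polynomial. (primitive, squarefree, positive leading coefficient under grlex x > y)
3*x^2 + 3*x*y + y^2 + 3*x - 3*y

(a) Degree: a generic line meets the curve in up to 2 points, so deg p = 2.
(b) From the axis intercepts and sections: it meets the y-axis at y = 0 (among the integer gridlines); among the integer gridlines, it crosses the x-axis at x ∈ {-1, 0}.
(c) Matching integer coefficients to the picture gives p.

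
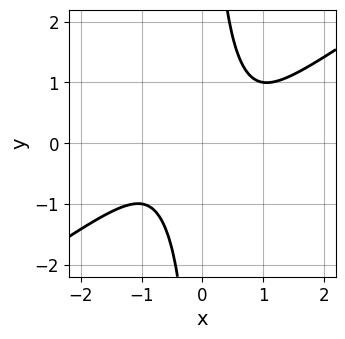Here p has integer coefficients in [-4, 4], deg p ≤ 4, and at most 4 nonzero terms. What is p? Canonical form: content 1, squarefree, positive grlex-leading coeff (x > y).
3*x^4 - 3*x^3*y - 2*x^2*y^2 + 2

1. Degree: a generic line meets the curve in up to 4 points, so deg p = 4.
2. From the axis intercepts and sections: the curve avoids every integer x-axis point in the box; no y-intercept at any integer in the box.
3. Solving for integer coefficients yields p as stated.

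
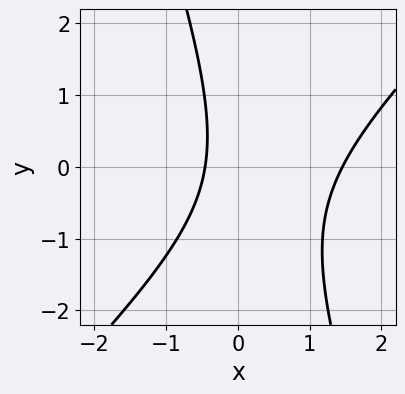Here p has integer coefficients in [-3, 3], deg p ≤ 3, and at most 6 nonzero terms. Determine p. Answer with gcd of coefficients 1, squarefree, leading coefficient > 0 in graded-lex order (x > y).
3*x^2 - 2*x*y - y^2 - 3*x - 2

(a) deg p = 2. A generic line meets the curve in up to 2 points.
(b) Observable constraints: the curve avoids every integer y-axis point in the box.
(c) These observations pin down the coefficients.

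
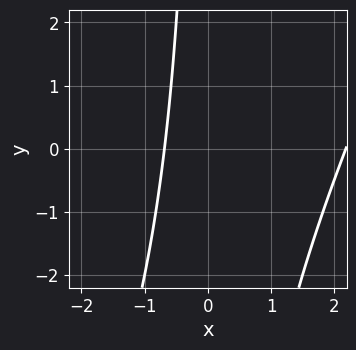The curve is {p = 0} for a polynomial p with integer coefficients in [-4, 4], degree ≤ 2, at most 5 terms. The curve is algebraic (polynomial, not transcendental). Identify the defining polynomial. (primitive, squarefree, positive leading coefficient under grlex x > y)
First, deg p = 2. The shape is more complex than any degree-1 curve.
Next, observable constraints: no y-intercept at any integer in the box.
Finally, putting this together gives p.

2*x^2 - x*y - 3*x - 3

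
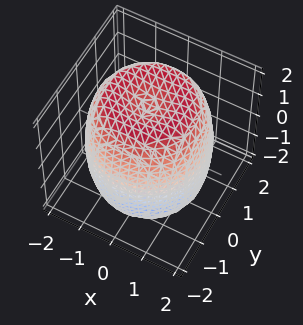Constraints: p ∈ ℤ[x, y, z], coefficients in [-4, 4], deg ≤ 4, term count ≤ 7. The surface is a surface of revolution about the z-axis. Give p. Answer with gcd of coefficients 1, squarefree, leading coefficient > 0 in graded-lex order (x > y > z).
(a) deg p = 4. A generic line meets the surface in up to 4 points.
(b) By symmetry, the surface is invariant under rotation about z: p = q(x² + y², z).
(c) Observable constraints: a circular section at z = -2 has radius exactly 1.
(d) These observations pin down the coefficients.

x^4 + 2*x^2*y^2 + y^4 - 2*x^2 - 2*y^2 + z^2 - 3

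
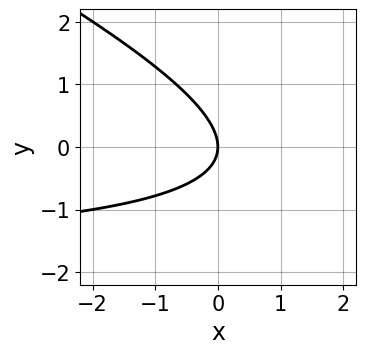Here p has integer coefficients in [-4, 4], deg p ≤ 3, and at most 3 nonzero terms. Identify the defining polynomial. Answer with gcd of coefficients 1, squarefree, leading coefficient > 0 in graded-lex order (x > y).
x*y + 2*y^2 + 2*x

(a) deg p = 2. No degree-1 curve has this shape.
(b) Against the integer gridlines: it meets the x-axis at x = 0 (among the integer gridlines); it meets the y-axis at y = 0 (among the integer gridlines).
(c) Putting this together gives p.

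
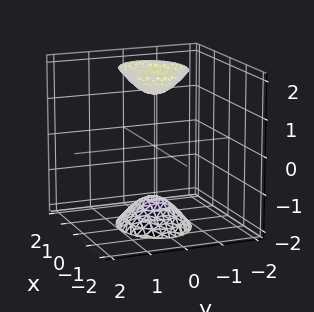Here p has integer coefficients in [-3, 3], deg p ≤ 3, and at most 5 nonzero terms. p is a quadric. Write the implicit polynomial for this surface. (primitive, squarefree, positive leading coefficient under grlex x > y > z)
2*x^2 + 3*y^2 - z^2 + 2

I count 2 distinct pieces.
Degree: two sheets facing apart; a quadric, so deg p = 2.
Symmetries: the y ↦ −y reflection is a symmetry, so y appears only in even powers; it's symmetric under x → −x, forcing even powers of x; mirror symmetry z ↦ −z ⇒ only even powers of z.
From the axis intercepts and sections: the surface avoids every integer x-axis point in the box; no y-intercept at any integer in the box.
Matching integer coefficients to the picture gives p.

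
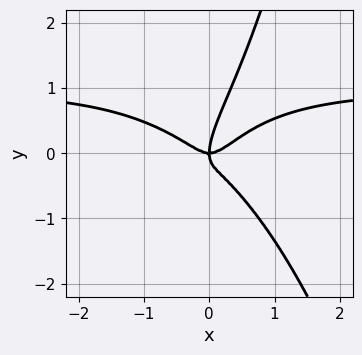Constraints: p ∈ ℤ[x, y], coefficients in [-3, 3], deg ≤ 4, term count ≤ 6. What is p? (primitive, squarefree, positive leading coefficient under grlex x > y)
2*x^3*y - 2*x^3 + 2*x*y^2 - y^3 + x*y

1. Degree: a generic line meets the curve in up to 4 points, so deg p = 4.
2. From the axis intercepts and sections: it crosses the x-axis at the gridline x = 0; it crosses the y-axis at the gridline y = 0.
3. Solving for integer coefficients yields p as stated.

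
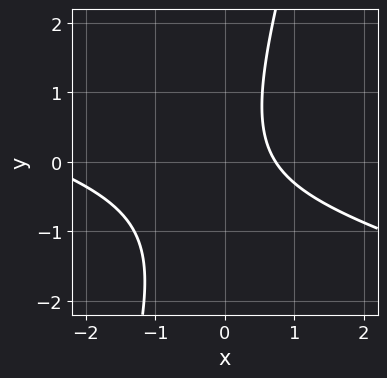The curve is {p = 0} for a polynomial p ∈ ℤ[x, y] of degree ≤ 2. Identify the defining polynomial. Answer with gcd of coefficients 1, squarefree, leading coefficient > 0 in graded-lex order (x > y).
x^2 + 3*x*y - y^2 + 2*x - 2

The degree is 2 — a generic line meets the curve in up to 2 points.
Checking where it meets the axes: it misses every integer gridline on the y-axis.
Fitting integer coefficients to these (and the overall shape) gives p.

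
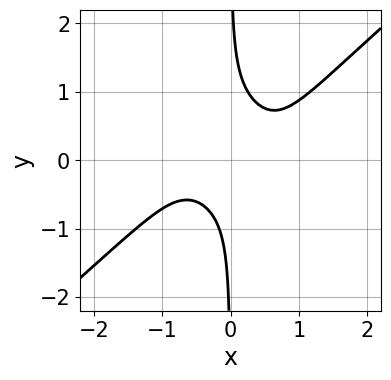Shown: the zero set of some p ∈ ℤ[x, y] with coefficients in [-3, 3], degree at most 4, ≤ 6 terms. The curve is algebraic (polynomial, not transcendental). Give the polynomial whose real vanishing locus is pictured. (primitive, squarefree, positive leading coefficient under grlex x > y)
2*x^4 - 3*x*y^3 + x*y^2 - 2*x*y + 1

1. Degree: a generic line meets the curve in up to 4 points, so deg p = 4.
2. Checking where it meets the axes: it misses every integer gridline on the x-axis; no y-intercept at any integer in the box.
3. Putting this together gives p.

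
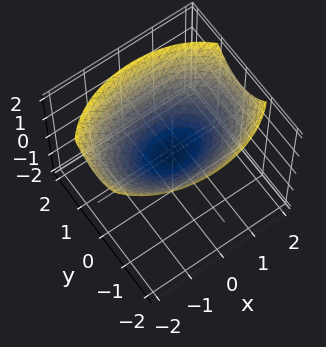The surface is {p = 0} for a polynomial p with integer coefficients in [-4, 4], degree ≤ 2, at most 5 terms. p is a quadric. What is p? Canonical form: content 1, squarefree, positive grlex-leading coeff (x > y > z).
x^2 + 2*y^2 - 3*z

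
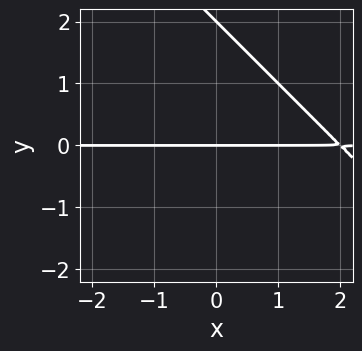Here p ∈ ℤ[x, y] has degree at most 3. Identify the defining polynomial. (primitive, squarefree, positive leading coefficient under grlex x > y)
x*y + y^2 - 2*y

Degree: no degree-1 curve has this shape, so deg p = 2.
From the axis intercepts and sections: the y-axis gridline crossings are at y ∈ {0, 2}; every point of the x-axis in the box is on the curve.
The integer polynomial consistent with all of this is the stated p.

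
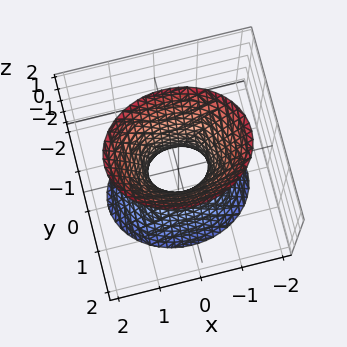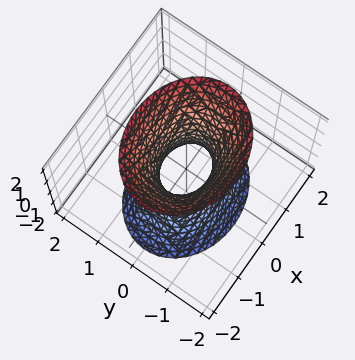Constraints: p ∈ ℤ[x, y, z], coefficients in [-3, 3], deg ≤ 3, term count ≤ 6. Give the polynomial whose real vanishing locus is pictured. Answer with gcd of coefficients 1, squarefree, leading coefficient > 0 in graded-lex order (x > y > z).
First, the degree is 2 — one connected sheet with a waist; a quadric.
Next, symmetries: mirror symmetry x ↦ −x ⇒ only even powers of x; the y ↦ −y reflection is a symmetry, so y appears only in even powers; it's symmetric under z → −z, forcing even powers of z.
Then, from the visible intercepts: it misses every integer gridline on the z-axis.
Finally, together with the visible shape, these determine p as stated.

2*x^2 + 3*y^2 - z^2 - 1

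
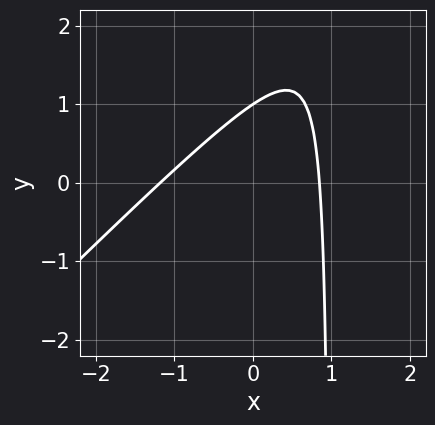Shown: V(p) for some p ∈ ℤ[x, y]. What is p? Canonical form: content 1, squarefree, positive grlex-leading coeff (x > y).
3*x^2 - 3*x*y + x + 3*y - 3

deg p = 2.
From the visible intercepts: one y-axis crossing is at y = 1.
Matching integer coefficients to the picture gives p.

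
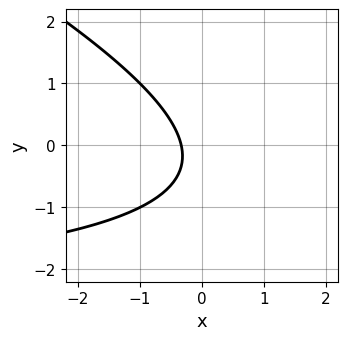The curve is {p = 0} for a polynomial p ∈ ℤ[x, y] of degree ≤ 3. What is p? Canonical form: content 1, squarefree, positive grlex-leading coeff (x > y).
x*y + 2*y^2 + 3*x + y + 1

1. The degree is 2 — the shape is more complex than any degree-1 curve.
2. Observable constraints: it misses every integer gridline on the y-axis.
3. Putting this together gives p.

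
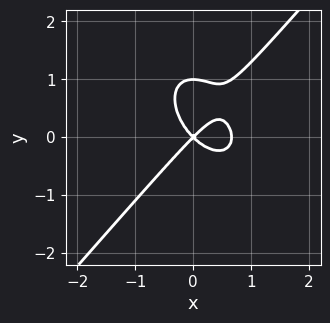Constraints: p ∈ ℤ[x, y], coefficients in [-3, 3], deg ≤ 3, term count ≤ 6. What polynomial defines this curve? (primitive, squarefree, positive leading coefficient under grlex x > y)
3*x^3 - 2*y^3 - 2*x^2 + 2*y^2

1. deg p = 3. The shape is more complex than any degree-2 curve.
2. From the visible intercepts: among the integer gridlines, it crosses the y-axis at y ∈ {0, 1}; one x-axis crossing is at x = 0.
3. These observations pin down the coefficients.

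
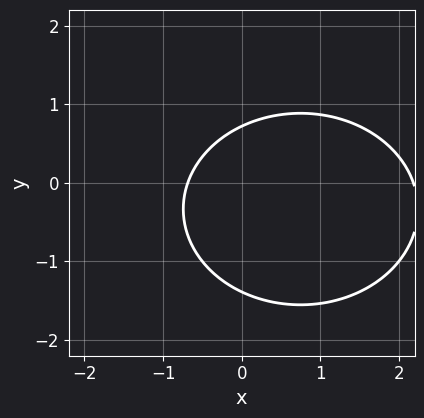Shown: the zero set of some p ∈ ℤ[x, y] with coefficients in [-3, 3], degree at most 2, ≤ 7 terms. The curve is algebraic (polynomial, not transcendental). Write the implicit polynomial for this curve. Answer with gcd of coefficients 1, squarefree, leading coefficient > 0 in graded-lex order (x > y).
2*x^2 + 3*y^2 - 3*x + 2*y - 3

(a) Degree: no degree-1 curve has this shape, so deg p = 2.
(b) Solving for integer coefficients yields p as stated.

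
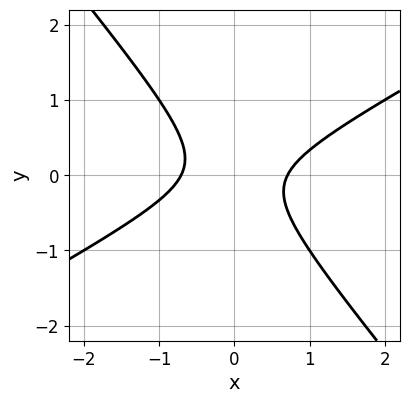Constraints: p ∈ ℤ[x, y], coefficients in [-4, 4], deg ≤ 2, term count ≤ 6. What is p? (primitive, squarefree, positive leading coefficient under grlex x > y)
1. The degree is 2 — no degree-1 curve has this shape.
2. From the visible intercepts: it misses every integer gridline on the y-axis.
3. Solving for integer coefficients yields p as stated.

2*x^2 - 2*x*y - 3*y^2 - 1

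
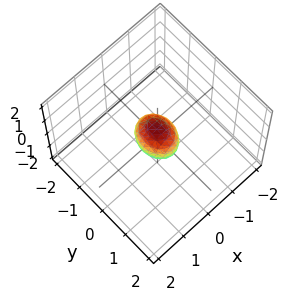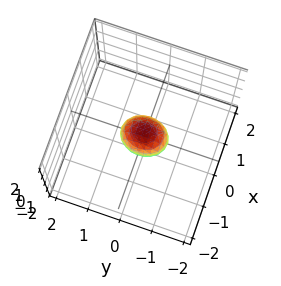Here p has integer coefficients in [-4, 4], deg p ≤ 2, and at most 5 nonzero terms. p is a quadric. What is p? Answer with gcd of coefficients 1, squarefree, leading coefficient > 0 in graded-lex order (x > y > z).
3*x^2 + 2*y^2 + 2*z^2 - 1

(a) deg p = 2.
(b) Symmetries: it's symmetric under z → −z, forcing even powers of z; mirror symmetry y ↦ −y ⇒ only even powers of y; mirror symmetry x ↦ −x ⇒ only even powers of x.
(c) Together with the visible shape, these determine p as stated.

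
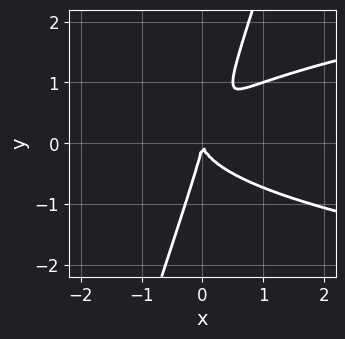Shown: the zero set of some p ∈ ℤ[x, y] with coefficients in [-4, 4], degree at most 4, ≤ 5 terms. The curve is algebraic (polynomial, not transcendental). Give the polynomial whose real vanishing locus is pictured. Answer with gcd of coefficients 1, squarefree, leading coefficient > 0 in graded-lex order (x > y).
First, degree: the shape is more complex than any degree-2 curve, so deg p = 3.
Next, against the integer gridlines: it meets the y-axis at y = 0 (among the integer gridlines); it meets the x-axis at x = 0 (among the integer gridlines).
Finally, assembling these constraints gives the stated polynomial.

3*x*y^2 - y^3 - 2*x^2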